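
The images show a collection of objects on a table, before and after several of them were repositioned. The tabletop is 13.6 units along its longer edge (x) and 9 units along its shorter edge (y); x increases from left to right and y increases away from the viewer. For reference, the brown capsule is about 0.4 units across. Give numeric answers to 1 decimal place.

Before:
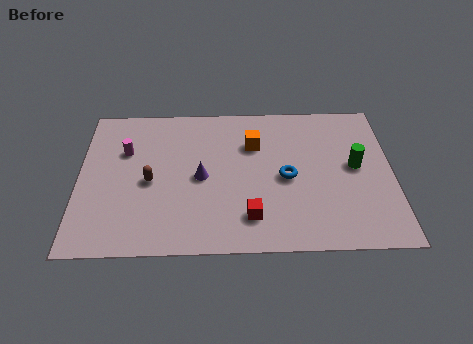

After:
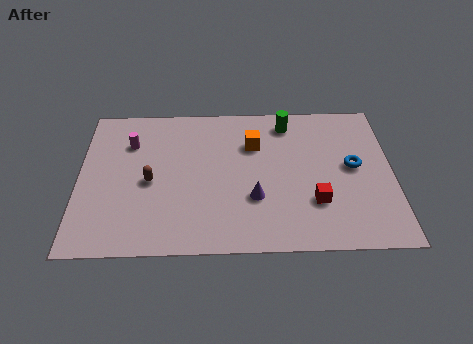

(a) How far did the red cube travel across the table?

2.9

The red cube was near (7.4, 1.9) before and (10.2, 2.7) after, so it travelled √(2.8² + 0.8²) ≈ 2.9 units.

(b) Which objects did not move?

the orange cube and the brown capsule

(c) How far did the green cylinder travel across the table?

4.0

The green cylinder was near (12.0, 4.8) before and (9.1, 7.6) after, so it travelled √(2.9² + 2.8²) ≈ 4.0 units.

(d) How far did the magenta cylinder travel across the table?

0.5

The magenta cylinder was near (2.0, 6.0) before and (2.2, 6.5) after, so it travelled √(0.2² + 0.5²) ≈ 0.5 units.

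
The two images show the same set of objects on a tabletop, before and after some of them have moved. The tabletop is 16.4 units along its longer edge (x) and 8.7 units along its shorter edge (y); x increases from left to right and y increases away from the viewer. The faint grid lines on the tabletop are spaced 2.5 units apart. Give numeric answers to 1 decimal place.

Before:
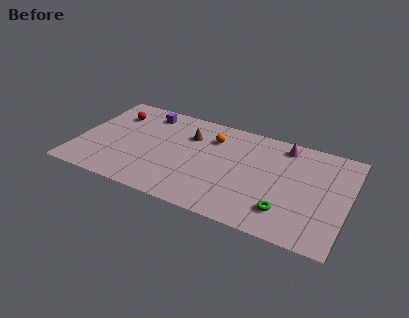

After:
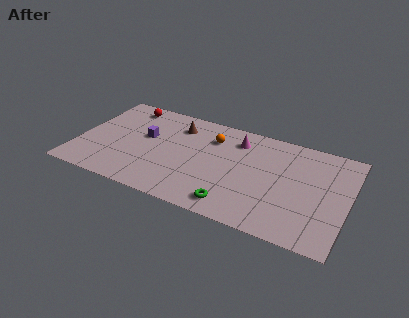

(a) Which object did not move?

the orange sphere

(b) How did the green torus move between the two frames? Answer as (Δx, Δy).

(-3.0, -0.7)

The green torus was at about (12.9, 2.0) and moved to about (9.9, 1.3).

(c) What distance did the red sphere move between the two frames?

1.2

The red sphere moved from about (1.9, 6.5) to (2.5, 7.5), a distance of √(0.6² + 1.0²) ≈ 1.2.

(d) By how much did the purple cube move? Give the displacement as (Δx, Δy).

(0.2, -2.2)

From the two frames, the purple cube sits at roughly (3.8, 7.3) before and (4.0, 5.1) after.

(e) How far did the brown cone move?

1.0

From (6.6, 6.2) to (5.8, 6.8), the brown cone covered √(0.8² + 0.6²) ≈ 1.0 units.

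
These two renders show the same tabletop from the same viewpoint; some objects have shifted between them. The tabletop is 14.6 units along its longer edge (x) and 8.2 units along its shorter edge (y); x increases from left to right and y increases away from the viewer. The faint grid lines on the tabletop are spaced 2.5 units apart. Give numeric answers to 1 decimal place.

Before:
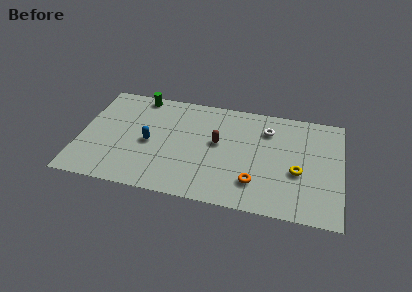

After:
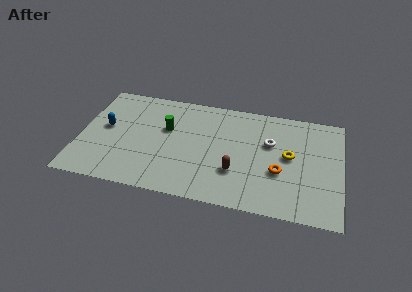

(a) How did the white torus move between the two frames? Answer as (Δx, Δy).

(0.2, -1.0)

The white torus started near (10.4, 6.2) and ended near (10.6, 5.2).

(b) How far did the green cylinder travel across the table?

2.9

The green cylinder moved from about (3.1, 7.4) to (4.8, 5.1), a distance of √(1.7² + 2.3²) ≈ 2.9.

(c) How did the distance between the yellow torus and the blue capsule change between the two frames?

+2.0

Before: roughly 8.3 units apart; after: 10.3. That's 2.0 units further apart.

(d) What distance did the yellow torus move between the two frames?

1.2

The yellow torus moved from about (12.2, 3.3) to (11.7, 4.4), a distance of √(0.5² + 1.1²) ≈ 1.2.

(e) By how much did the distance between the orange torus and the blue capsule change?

+3.6

Before: roughly 6.3 units apart; after: 9.9. That's 3.6 units further apart.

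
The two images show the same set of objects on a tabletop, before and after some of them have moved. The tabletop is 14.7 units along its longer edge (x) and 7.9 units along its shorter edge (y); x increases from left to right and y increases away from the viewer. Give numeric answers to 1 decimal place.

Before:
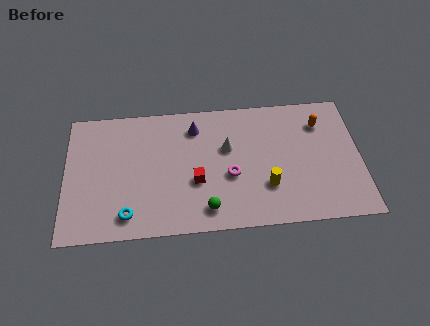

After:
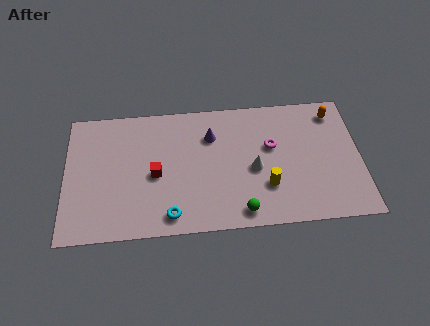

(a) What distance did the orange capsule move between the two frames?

0.9

From (12.8, 6.0) to (13.5, 6.6), the orange capsule covered √(0.7² + 0.6²) ≈ 0.9 units.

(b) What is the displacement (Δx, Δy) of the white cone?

(1.3, -1.4)

The white cone was at about (8.1, 4.9) and moved to about (9.4, 3.5).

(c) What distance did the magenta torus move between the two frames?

2.6

The magenta torus moved from about (8.2, 3.2) to (10.3, 4.8), a distance of √(2.1² + 1.6²) ≈ 2.6.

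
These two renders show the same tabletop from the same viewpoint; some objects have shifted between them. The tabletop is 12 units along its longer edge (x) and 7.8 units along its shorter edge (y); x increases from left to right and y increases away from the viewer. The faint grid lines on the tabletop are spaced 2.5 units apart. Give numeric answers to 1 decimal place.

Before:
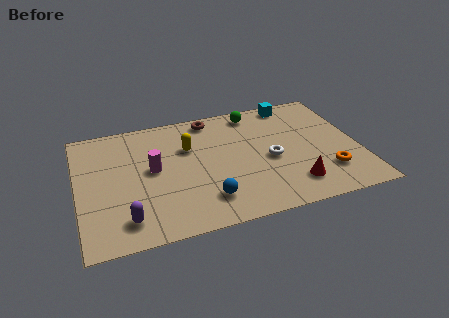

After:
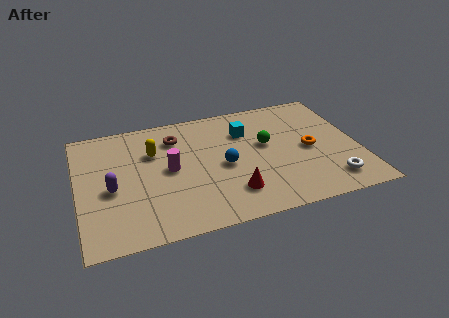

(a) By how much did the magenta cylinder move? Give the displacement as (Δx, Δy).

(0.7, -0.2)

From the two frames, the magenta cylinder sits at roughly (3.2, 4.2) before and (3.9, 4.0) after.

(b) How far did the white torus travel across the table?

3.2

The white torus moved from about (8.2, 3.5) to (10.6, 1.4), a distance of √(2.4² + 2.1²) ≈ 3.2.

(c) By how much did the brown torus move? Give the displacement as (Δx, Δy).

(-1.6, -0.9)

The brown torus started near (5.9, 6.9) and ended near (4.3, 6.0).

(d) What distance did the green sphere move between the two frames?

2.3

From (7.8, 6.8) to (8.1, 4.5), the green sphere covered √(0.3² + 2.3²) ≈ 2.3 units.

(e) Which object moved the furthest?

the white torus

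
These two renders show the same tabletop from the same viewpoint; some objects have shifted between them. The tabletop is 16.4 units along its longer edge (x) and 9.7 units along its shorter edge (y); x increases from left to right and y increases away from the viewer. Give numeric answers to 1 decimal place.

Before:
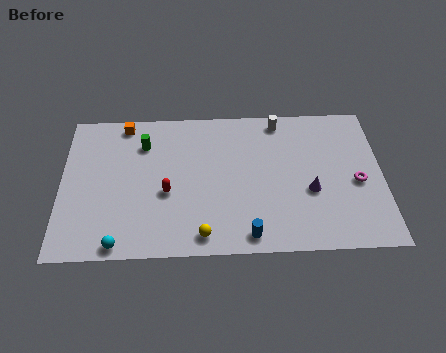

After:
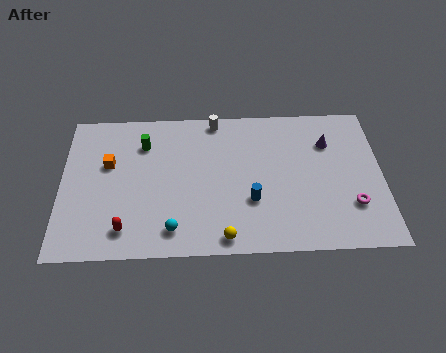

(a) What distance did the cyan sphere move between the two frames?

2.8

The cyan sphere moved from about (3.0, 0.8) to (5.7, 1.6), a distance of √(2.7² + 0.8²) ≈ 2.8.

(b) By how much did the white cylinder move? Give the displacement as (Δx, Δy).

(-3.3, 0.2)

The white cylinder started near (11.2, 8.6) and ended near (7.9, 8.8).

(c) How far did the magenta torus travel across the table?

1.5

From (15.1, 4.3) to (14.8, 2.8), the magenta torus covered √(0.3² + 1.5²) ≈ 1.5 units.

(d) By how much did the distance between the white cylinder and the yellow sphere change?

-0.6

Before: roughly 8.4 units apart; after: 7.8. That's 0.6 units closer together.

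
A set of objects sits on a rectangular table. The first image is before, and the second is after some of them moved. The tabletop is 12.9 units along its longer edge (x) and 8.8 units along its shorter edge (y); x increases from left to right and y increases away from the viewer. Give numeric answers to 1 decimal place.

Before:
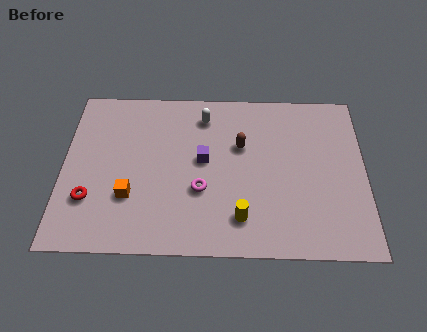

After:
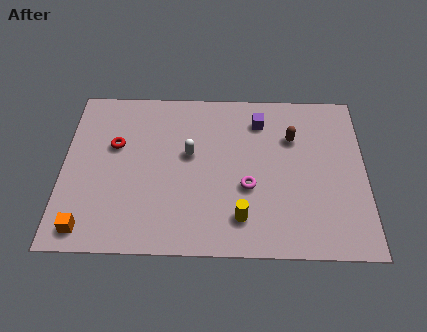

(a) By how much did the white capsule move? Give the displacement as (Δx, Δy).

(-0.6, -2.1)

The white capsule started near (6.0, 7.2) and ended near (5.4, 5.1).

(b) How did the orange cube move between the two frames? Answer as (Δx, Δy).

(-1.8, -1.7)

From the two frames, the orange cube sits at roughly (2.9, 2.8) before and (1.1, 1.1) after.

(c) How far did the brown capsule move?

2.3

The brown capsule moved from about (7.6, 5.6) to (9.8, 6.1), a distance of √(2.2² + 0.5²) ≈ 2.3.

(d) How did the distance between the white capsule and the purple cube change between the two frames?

+1.2

The distance was about 2.4 in the first image and 3.6 in the second, so they moved 1.2 units further apart.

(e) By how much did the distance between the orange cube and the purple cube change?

+5.7

Before: roughly 3.7 units apart; after: 9.4. That's 5.7 units further apart.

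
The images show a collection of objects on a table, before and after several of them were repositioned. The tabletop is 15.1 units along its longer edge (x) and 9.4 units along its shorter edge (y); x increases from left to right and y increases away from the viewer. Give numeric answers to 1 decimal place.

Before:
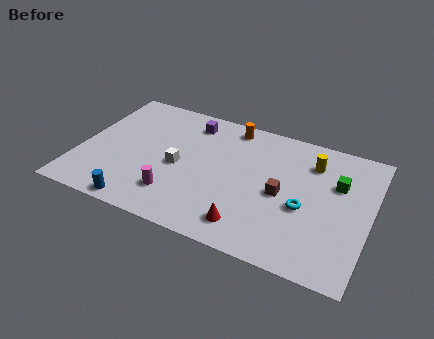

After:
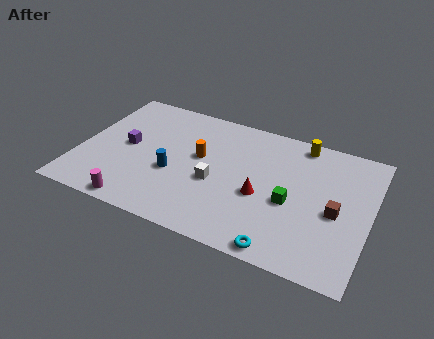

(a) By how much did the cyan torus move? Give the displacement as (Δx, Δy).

(-0.8, -3.1)

The cyan torus started near (11.8, 3.9) and ended near (11.0, 0.8).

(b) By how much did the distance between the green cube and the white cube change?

-4.4

Before: roughly 8.3 units apart; after: 3.9. That's 4.4 units closer together.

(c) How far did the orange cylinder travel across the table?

3.2

The orange cylinder moved from about (7.5, 8.3) to (6.2, 5.4), a distance of √(1.3² + 2.9²) ≈ 3.2.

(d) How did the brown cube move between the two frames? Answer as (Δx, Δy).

(2.8, -0.2)

The brown cube started near (10.6, 4.4) and ended near (13.4, 4.2).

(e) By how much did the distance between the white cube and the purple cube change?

+1.4

Before: roughly 3.5 units apart; after: 4.9. That's 1.4 units further apart.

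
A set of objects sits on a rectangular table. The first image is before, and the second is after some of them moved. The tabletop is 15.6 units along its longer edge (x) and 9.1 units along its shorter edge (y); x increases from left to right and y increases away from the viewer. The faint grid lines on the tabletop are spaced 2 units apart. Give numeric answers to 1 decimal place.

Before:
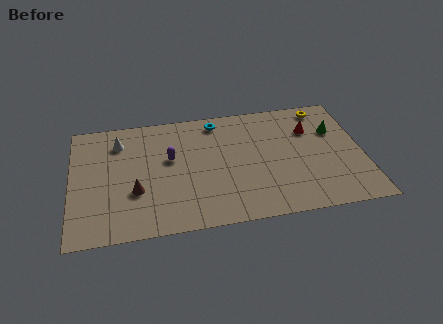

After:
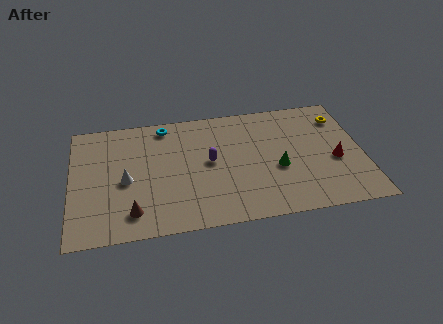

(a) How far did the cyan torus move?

2.8

The cyan torus was near (7.9, 7.9) before and (5.1, 8.0) after, so it travelled √(2.8² + 0.1²) ≈ 2.8 units.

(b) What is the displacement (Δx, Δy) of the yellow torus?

(0.9, -0.9)

The yellow torus started near (13.7, 8.0) and ended near (14.6, 7.1).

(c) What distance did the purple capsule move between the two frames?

2.2

The purple capsule moved from about (5.3, 5.4) to (7.4, 4.8), a distance of √(2.1² + 0.6²) ≈ 2.2.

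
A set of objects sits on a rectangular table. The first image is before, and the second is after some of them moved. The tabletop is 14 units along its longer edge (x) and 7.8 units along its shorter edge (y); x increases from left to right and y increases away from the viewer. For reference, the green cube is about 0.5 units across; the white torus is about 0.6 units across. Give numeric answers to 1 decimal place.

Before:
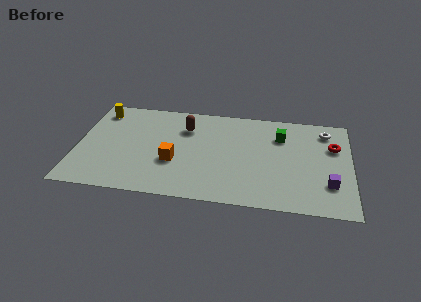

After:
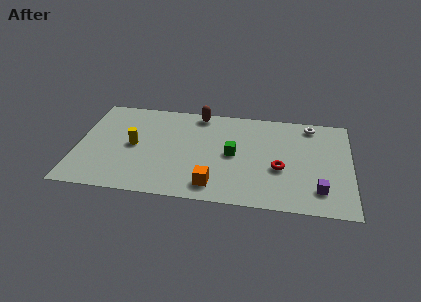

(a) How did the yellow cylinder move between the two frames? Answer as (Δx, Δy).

(1.9, -2.6)

The yellow cylinder started near (1.0, 6.5) and ended near (2.9, 3.9).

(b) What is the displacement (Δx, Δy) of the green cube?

(-2.4, -1.8)

The green cube was at about (10.4, 5.7) and moved to about (8.0, 3.9).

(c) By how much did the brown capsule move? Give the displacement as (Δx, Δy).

(0.6, 1.3)

From the two frames, the brown capsule sits at roughly (5.5, 5.7) before and (6.1, 7.0) after.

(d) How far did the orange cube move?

2.6

The orange cube was near (5.0, 2.9) before and (7.1, 1.3) after, so it travelled √(2.1² + 1.6²) ≈ 2.6 units.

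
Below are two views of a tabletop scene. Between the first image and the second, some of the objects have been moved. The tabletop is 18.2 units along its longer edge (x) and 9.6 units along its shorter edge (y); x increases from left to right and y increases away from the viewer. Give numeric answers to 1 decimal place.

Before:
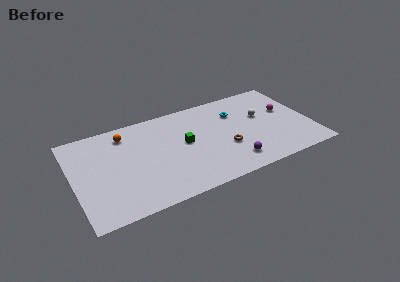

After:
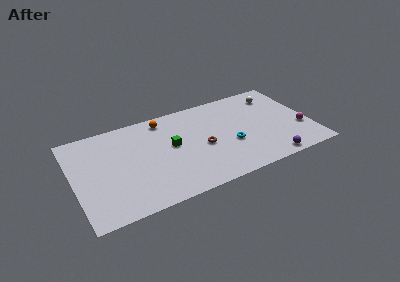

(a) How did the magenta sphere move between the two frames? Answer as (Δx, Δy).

(0.9, -2.4)

The magenta sphere started near (16.5, 5.7) and ended near (17.4, 3.3).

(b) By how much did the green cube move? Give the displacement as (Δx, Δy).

(-1.0, 0.1)

The green cube was at about (8.5, 5.2) and moved to about (7.5, 5.3).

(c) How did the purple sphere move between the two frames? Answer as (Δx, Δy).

(2.8, -0.9)

The purple sphere started near (11.8, 1.8) and ended near (14.6, 0.9).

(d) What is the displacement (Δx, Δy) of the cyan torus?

(-0.8, -3.2)

The cyan torus was at about (12.7, 6.9) and moved to about (11.9, 3.7).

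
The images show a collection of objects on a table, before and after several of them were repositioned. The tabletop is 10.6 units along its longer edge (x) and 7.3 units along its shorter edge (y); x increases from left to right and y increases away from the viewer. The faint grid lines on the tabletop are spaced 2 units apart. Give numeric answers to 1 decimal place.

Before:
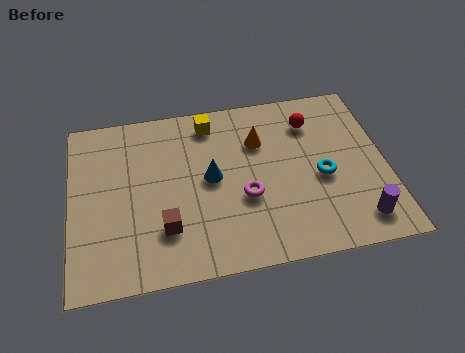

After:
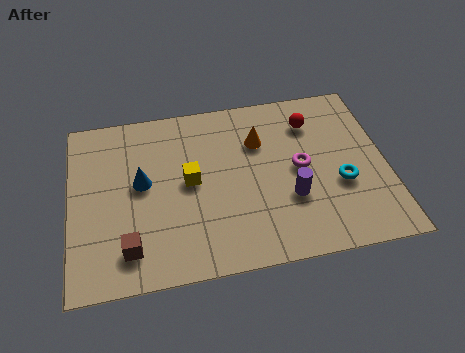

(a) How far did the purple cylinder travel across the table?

2.6

From (9.5, 1.2) to (7.3, 2.5), the purple cylinder covered √(2.2² + 1.3²) ≈ 2.6 units.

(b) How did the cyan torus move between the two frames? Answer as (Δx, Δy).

(0.6, -0.4)

The cyan torus started near (8.4, 3.2) and ended near (9.0, 2.8).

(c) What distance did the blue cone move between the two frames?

2.3

From (4.7, 3.8) to (2.4, 4.0), the blue cone covered √(2.3² + 0.2²) ≈ 2.3 units.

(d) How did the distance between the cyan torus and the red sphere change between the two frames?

+0.5

Before: roughly 2.4 units apart; after: 2.9. That's 0.5 units further apart.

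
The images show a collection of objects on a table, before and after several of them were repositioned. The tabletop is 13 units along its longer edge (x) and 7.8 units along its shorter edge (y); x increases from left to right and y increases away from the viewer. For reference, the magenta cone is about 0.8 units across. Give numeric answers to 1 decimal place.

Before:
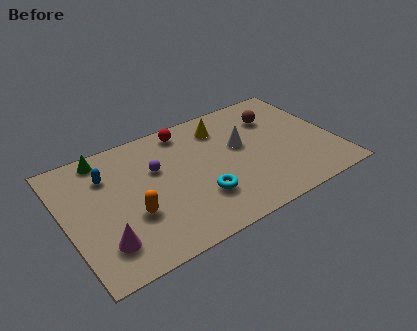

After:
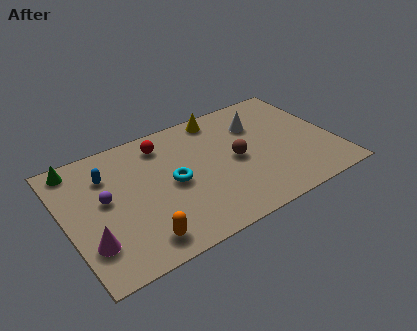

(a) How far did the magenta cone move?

0.7

The magenta cone moved from about (1.5, 1.8) to (0.9, 2.1), a distance of √(0.6² + 0.3²) ≈ 0.7.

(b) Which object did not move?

the blue capsule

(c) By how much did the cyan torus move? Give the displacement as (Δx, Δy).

(-1.1, 1.5)

The cyan torus started near (6.2, 2.3) and ended near (5.1, 3.8).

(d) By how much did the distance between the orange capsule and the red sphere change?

+0.4

Before: roughly 5.1 units apart; after: 5.5. That's 0.4 units further apart.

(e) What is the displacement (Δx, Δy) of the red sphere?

(-1.2, -0.4)

The red sphere started near (6.2, 6.8) and ended near (5.0, 6.4).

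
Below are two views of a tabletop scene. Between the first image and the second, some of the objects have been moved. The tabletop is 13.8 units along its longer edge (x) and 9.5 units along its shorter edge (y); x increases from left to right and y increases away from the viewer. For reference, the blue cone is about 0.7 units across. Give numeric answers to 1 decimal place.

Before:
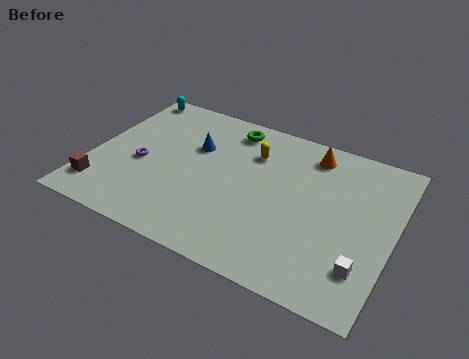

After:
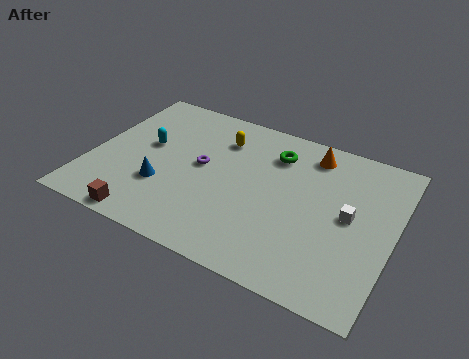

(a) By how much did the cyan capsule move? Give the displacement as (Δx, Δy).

(1.5, -3.2)

The cyan capsule was at about (0.9, 8.6) and moved to about (2.4, 5.4).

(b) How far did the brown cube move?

2.5

The brown cube was near (0.8, 1.8) before and (3.1, 0.8) after, so it travelled √(2.3² + 1.0²) ≈ 2.5 units.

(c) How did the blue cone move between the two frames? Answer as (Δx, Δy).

(-1.0, -3.1)

The blue cone was at about (4.5, 6.2) and moved to about (3.5, 3.1).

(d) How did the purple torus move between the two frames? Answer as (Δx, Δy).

(2.7, 1.0)

The purple torus started near (2.3, 4.1) and ended near (5.0, 5.1).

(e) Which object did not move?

the orange cone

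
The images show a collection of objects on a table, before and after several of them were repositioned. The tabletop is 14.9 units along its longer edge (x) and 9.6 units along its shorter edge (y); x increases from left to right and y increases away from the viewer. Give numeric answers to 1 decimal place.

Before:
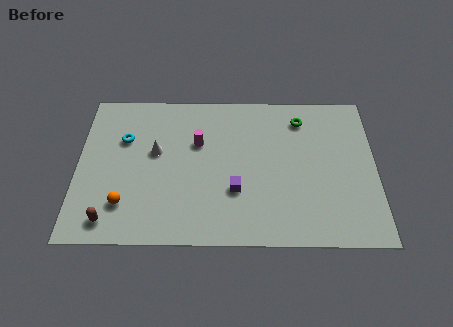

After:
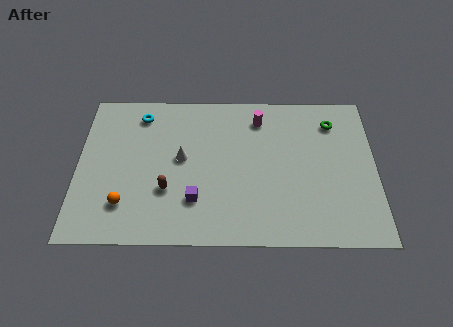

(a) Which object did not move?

the orange sphere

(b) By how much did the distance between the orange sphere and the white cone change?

+0.4

The distance was about 3.6 in the first image and 4.0 in the second, so they moved 0.4 units further apart.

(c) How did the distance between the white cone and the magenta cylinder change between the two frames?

+2.5

Before: roughly 2.2 units apart; after: 4.7. That's 2.5 units further apart.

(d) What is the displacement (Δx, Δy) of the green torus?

(1.6, -0.2)

The green torus was at about (11.2, 7.8) and moved to about (12.8, 7.6).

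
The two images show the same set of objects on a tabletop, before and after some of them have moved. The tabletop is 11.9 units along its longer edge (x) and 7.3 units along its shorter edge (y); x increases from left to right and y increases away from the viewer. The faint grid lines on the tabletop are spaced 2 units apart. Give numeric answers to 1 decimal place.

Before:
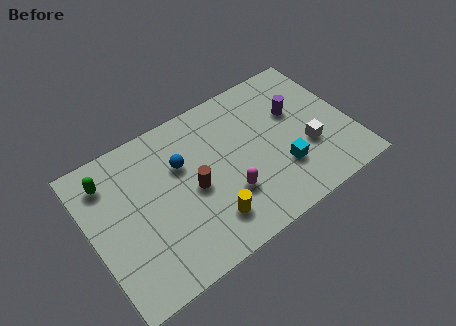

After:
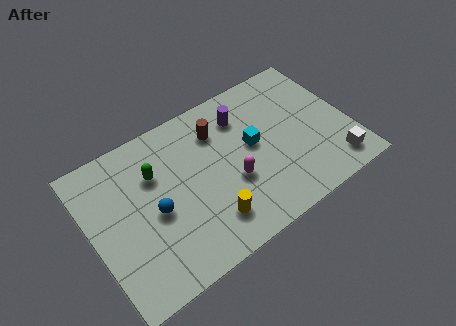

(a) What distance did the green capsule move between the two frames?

2.2

The green capsule moved from about (1.1, 5.8) to (3.1, 5.0), a distance of √(2.0² + 0.8²) ≈ 2.2.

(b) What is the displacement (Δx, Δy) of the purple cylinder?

(-2.3, 1.0)

The purple cylinder was at about (9.6, 4.6) and moved to about (7.3, 5.6).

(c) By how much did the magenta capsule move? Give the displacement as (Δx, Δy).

(0.3, 0.5)

From the two frames, the magenta capsule sits at roughly (6.0, 2.3) before and (6.3, 2.8) after.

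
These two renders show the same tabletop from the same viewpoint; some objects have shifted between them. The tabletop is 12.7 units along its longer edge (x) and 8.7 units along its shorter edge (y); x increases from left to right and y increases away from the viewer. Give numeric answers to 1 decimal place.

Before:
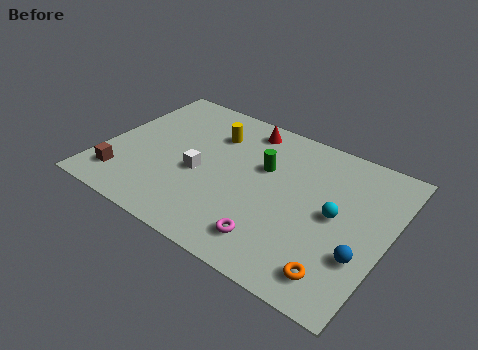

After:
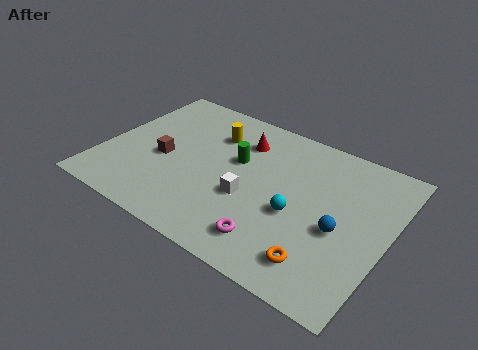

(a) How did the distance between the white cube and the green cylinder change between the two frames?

-1.1

Before: roughly 3.2 units apart; after: 2.1. That's 1.1 units closer together.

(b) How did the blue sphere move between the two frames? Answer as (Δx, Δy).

(-1.1, 0.9)

The blue sphere started near (11.8, 2.8) and ended near (10.7, 3.7).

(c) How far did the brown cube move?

2.6

The brown cube moved from about (1.2, 1.7) to (2.7, 3.8), a distance of √(1.5² + 2.1²) ≈ 2.6.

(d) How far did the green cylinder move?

1.2

The green cylinder was near (7.0, 5.5) before and (5.8, 5.3) after, so it travelled √(1.2² + 0.2²) ≈ 1.2 units.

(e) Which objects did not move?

the magenta torus and the yellow cylinder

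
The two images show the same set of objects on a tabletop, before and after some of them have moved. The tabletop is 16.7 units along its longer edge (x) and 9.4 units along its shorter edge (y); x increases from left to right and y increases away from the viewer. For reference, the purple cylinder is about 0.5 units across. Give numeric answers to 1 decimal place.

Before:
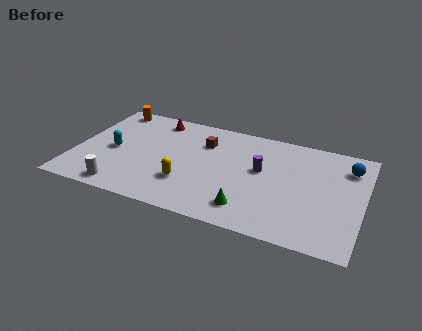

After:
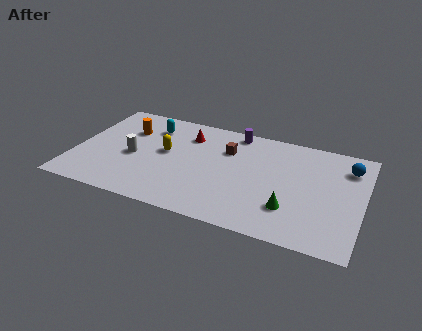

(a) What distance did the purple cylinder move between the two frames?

3.5

From (10.8, 5.4) to (9.0, 8.4), the purple cylinder covered √(1.8² + 3.0²) ≈ 3.5 units.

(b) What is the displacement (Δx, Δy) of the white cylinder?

(0.3, 3.1)

From the two frames, the white cylinder sits at roughly (3.1, 1.1) before and (3.4, 4.2) after.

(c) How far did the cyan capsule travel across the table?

3.5

The cyan capsule was near (2.2, 4.4) before and (4.1, 7.3) after, so it travelled √(1.9² + 2.9²) ≈ 3.5 units.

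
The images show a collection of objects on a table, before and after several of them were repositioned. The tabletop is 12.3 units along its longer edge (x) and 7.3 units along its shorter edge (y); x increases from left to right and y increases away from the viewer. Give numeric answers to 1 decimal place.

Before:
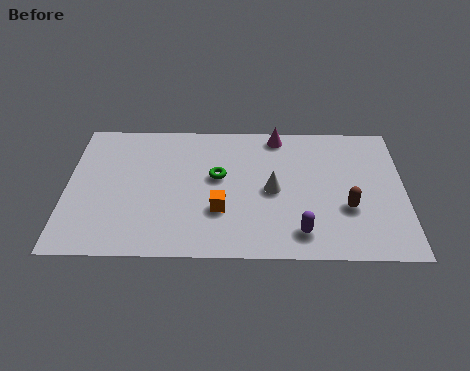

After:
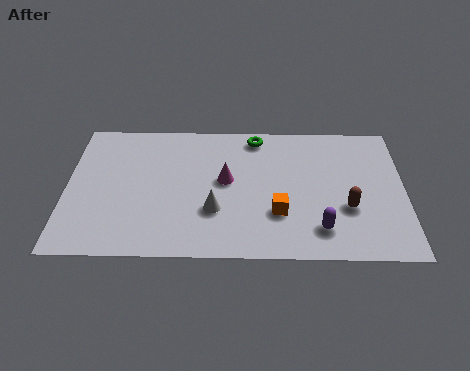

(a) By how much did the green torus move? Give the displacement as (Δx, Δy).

(1.4, 2.2)

From the two frames, the green torus sits at roughly (5.5, 4.2) before and (6.9, 6.4) after.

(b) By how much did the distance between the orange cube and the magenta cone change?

-2.1

Before: roughly 4.6 units apart; after: 2.5. That's 2.1 units closer together.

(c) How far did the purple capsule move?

0.7

The purple capsule moved from about (8.5, 1.3) to (9.2, 1.5), a distance of √(0.7² + 0.2²) ≈ 0.7.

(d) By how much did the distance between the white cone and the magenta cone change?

-1.4

They were about 3.0 units apart before and 1.6 after — 1.4 units closer together.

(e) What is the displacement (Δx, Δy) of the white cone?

(-2.1, -1.1)

The white cone started near (7.5, 3.5) and ended near (5.4, 2.4).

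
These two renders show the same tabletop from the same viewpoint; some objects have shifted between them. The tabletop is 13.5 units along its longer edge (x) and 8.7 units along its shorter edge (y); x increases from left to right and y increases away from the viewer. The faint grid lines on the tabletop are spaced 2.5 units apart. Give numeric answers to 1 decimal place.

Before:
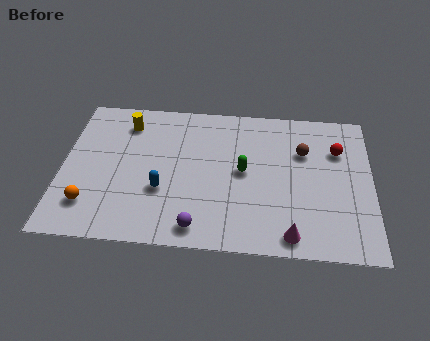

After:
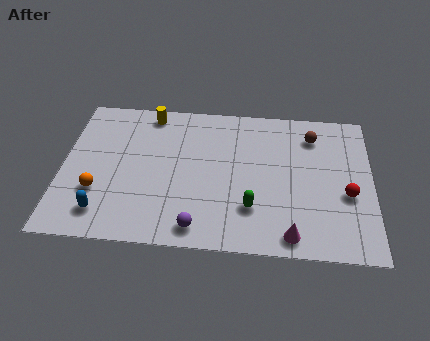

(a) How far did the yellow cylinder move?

1.2

From (2.7, 7.0) to (3.7, 7.7), the yellow cylinder covered √(1.0² + 0.7²) ≈ 1.2 units.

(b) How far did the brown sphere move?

1.1

The brown sphere was near (10.5, 5.9) before and (10.9, 6.9) after, so it travelled √(0.4² + 1.0²) ≈ 1.1 units.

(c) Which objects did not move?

the purple sphere and the magenta cone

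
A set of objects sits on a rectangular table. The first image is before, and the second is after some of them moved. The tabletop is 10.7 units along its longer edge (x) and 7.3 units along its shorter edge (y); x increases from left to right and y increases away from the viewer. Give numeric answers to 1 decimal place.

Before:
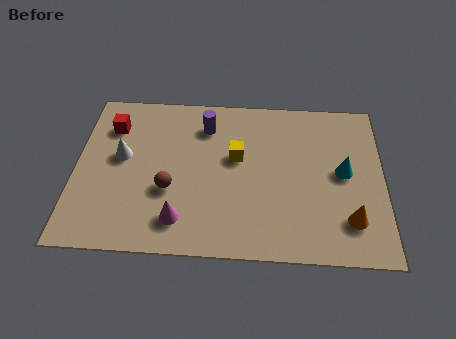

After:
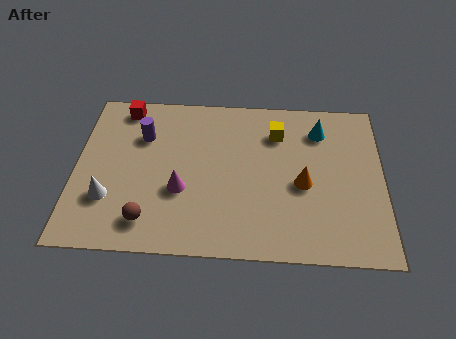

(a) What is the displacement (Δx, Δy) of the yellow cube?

(1.4, 1.2)

From the two frames, the yellow cube sits at roughly (5.6, 4.3) before and (7.0, 5.5) after.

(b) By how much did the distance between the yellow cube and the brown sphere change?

+3.3

They were about 2.8 units apart before and 6.1 after — 3.3 units further apart.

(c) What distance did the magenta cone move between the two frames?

1.3

From (3.7, 1.4) to (3.7, 2.7), the magenta cone covered √(0.0² + 1.3²) ≈ 1.3 units.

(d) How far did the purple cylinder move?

2.3

From (4.5, 5.7) to (2.3, 5.1), the purple cylinder covered √(2.2² + 0.6²) ≈ 2.3 units.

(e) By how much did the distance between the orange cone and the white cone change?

-1.5

They were about 8.3 units apart before and 6.8 after — 1.5 units closer together.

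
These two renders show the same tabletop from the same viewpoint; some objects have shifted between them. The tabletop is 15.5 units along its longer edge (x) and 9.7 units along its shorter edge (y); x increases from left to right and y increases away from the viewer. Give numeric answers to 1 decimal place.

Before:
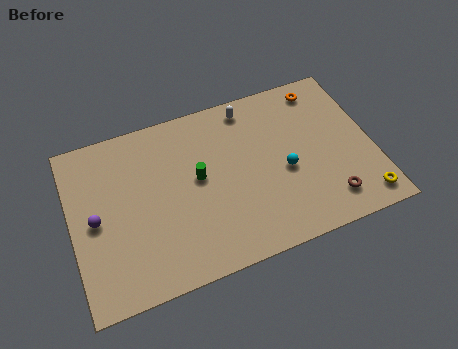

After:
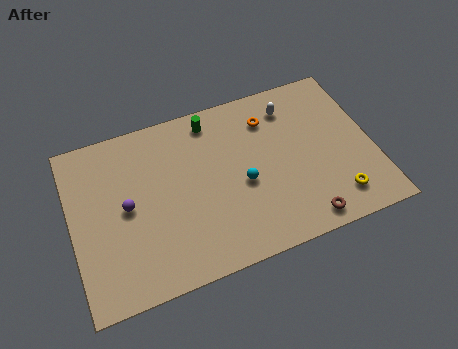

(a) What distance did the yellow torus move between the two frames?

1.4

The yellow torus was near (14.6, 1.3) before and (13.3, 1.8) after, so it travelled √(1.3² + 0.5²) ≈ 1.4 units.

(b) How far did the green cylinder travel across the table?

3.3

The green cylinder moved from about (6.5, 5.3) to (7.5, 8.4), a distance of √(1.0² + 3.1²) ≈ 3.3.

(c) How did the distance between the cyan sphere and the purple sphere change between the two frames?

-3.8

Before: roughly 9.7 units apart; after: 5.9. That's 3.8 units closer together.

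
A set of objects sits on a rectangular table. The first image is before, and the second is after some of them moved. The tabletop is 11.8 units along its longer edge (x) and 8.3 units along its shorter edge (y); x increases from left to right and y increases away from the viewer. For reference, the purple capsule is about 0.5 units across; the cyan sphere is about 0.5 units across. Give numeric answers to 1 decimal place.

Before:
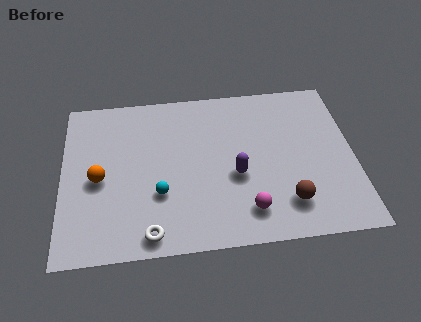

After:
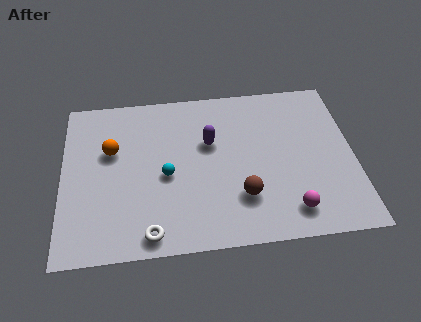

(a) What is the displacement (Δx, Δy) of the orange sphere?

(0.5, 1.4)

The orange sphere was at about (1.5, 3.8) and moved to about (2.0, 5.2).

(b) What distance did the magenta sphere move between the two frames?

1.7

The magenta sphere was near (7.4, 1.6) before and (9.1, 1.4) after, so it travelled √(1.7² + 0.2²) ≈ 1.7 units.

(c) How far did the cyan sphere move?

0.9

From (3.9, 2.8) to (4.2, 3.7), the cyan sphere covered √(0.3² + 0.9²) ≈ 0.9 units.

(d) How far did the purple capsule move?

2.1

From (7.0, 3.4) to (6.0, 5.2), the purple capsule covered √(1.0² + 1.8²) ≈ 2.1 units.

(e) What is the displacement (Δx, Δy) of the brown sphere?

(-1.8, 0.5)

The brown sphere started near (9.0, 1.8) and ended near (7.2, 2.3).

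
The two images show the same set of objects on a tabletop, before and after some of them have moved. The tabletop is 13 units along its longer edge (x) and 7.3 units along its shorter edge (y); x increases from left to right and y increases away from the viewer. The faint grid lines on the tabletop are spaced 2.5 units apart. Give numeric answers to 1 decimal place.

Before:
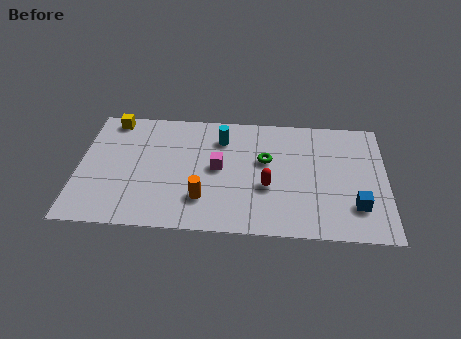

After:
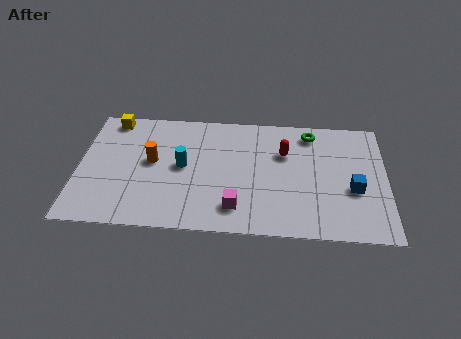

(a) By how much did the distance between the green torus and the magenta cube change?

+3.5

The distance was about 2.1 in the first image and 5.6 in the second, so they moved 3.5 units further apart.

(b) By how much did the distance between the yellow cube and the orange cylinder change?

-3.0

Before: roughly 6.1 units apart; after: 3.1. That's 3.0 units closer together.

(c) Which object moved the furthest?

the orange cylinder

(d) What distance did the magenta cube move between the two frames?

2.4

From (5.9, 3.8) to (6.7, 1.5), the magenta cube covered √(0.8² + 2.3²) ≈ 2.4 units.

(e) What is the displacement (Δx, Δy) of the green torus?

(1.9, 1.8)

From the two frames, the green torus sits at roughly (7.9, 4.4) before and (9.8, 6.2) after.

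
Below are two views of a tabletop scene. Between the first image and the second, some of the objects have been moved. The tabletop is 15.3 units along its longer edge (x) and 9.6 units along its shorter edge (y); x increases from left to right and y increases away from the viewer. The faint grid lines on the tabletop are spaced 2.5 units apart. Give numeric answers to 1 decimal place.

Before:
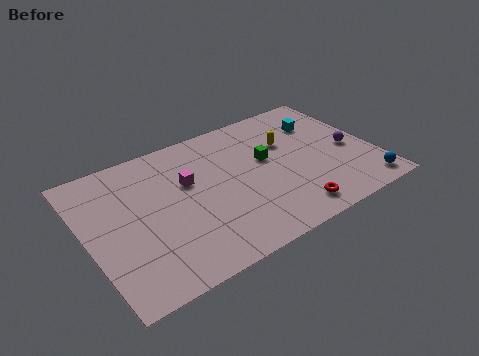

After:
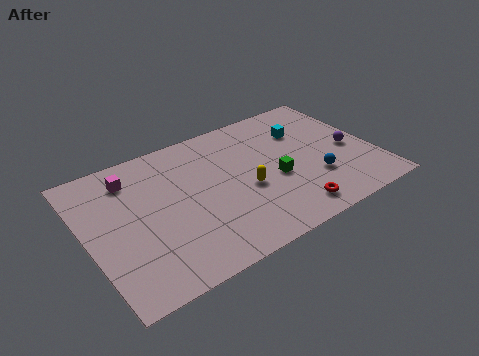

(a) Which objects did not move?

the red torus and the purple sphere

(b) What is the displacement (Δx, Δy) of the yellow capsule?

(-2.7, -2.3)

The yellow capsule was at about (11.0, 6.3) and moved to about (8.3, 4.0).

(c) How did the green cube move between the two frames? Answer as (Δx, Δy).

(0.2, -1.6)

The green cube was at about (9.7, 5.6) and moved to about (9.9, 4.0).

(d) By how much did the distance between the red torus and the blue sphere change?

-1.8

The distance was about 4.1 in the first image and 2.3 in the second, so they moved 1.8 units closer together.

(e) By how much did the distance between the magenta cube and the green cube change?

+3.9

They were about 4.2 units apart before and 8.1 after — 3.9 units further apart.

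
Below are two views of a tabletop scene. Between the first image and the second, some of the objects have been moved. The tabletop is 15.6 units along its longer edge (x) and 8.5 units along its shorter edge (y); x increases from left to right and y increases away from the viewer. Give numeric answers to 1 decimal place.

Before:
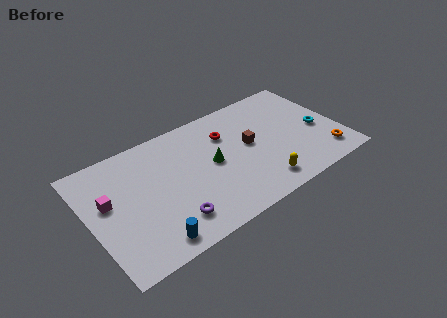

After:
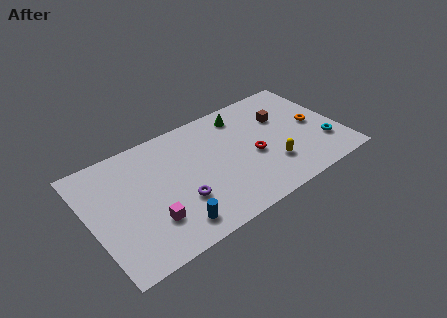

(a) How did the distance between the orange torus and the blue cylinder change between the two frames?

-1.2

The distance was about 11.1 in the first image and 9.9 in the second, so they moved 1.2 units closer together.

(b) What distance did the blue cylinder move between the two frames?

1.4

The blue cylinder moved from about (3.2, 1.1) to (4.6, 1.4), a distance of √(1.4² + 0.3²) ≈ 1.4.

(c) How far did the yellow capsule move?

1.3

From (10.1, 1.4) to (11.0, 2.4), the yellow capsule covered √(0.9² + 1.0²) ≈ 1.3 units.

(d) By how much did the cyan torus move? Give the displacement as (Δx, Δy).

(0.1, -1.3)

From the two frames, the cyan torus sits at roughly (14.3, 3.7) before and (14.4, 2.4) after.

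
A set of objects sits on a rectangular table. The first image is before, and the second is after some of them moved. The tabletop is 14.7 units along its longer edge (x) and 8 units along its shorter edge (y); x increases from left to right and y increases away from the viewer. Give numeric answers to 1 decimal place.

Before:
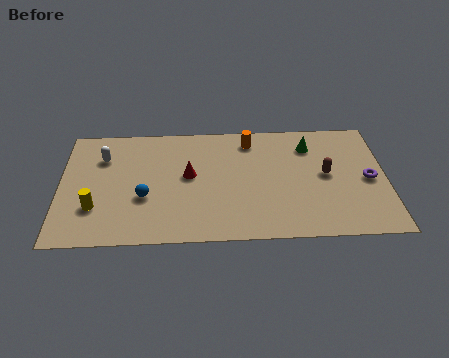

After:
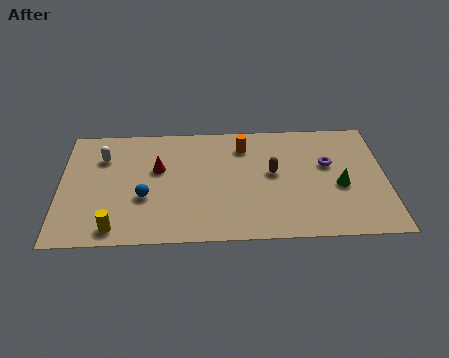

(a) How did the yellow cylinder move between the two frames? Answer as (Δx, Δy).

(0.9, -1.4)

The yellow cylinder started near (1.6, 2.4) and ended near (2.5, 1.0).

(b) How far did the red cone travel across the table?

1.5

From (5.8, 4.4) to (4.4, 4.9), the red cone covered √(1.4² + 0.5²) ≈ 1.5 units.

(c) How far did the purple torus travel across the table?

2.1

The purple torus moved from about (13.9, 3.8) to (12.1, 4.9), a distance of √(1.8² + 1.1²) ≈ 2.1.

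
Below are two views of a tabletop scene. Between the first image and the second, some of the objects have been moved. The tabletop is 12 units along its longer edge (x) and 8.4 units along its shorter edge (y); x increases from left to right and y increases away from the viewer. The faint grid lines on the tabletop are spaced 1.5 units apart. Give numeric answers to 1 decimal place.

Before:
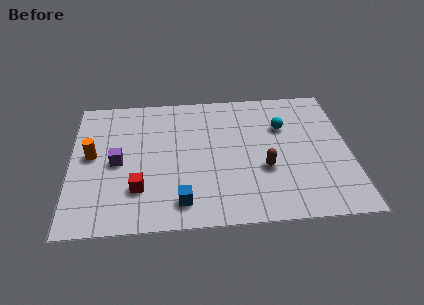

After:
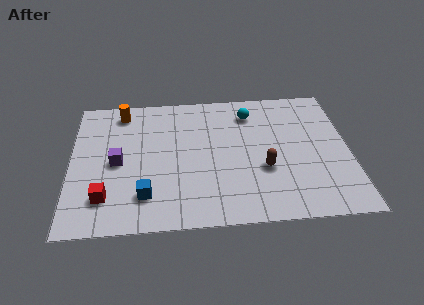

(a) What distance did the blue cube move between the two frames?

1.6

The blue cube moved from about (4.7, 1.4) to (3.2, 1.9), a distance of √(1.5² + 0.5²) ≈ 1.6.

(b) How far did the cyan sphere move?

1.7

The cyan sphere moved from about (9.2, 5.7) to (7.8, 6.7), a distance of √(1.4² + 1.0²) ≈ 1.7.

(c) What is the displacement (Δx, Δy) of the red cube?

(-1.4, -0.4)

From the two frames, the red cube sits at roughly (2.9, 2.3) before and (1.5, 1.9) after.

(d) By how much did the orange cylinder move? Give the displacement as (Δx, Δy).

(1.3, 2.7)

From the two frames, the orange cylinder sits at roughly (0.9, 4.5) before and (2.2, 7.2) after.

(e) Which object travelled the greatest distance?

the orange cylinder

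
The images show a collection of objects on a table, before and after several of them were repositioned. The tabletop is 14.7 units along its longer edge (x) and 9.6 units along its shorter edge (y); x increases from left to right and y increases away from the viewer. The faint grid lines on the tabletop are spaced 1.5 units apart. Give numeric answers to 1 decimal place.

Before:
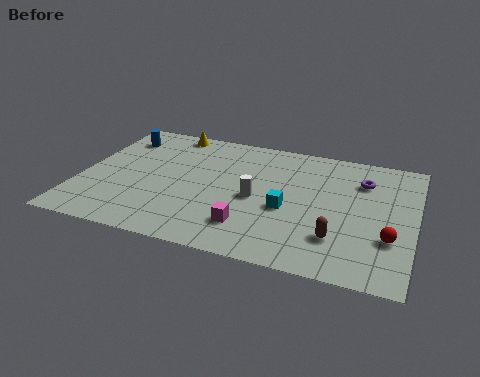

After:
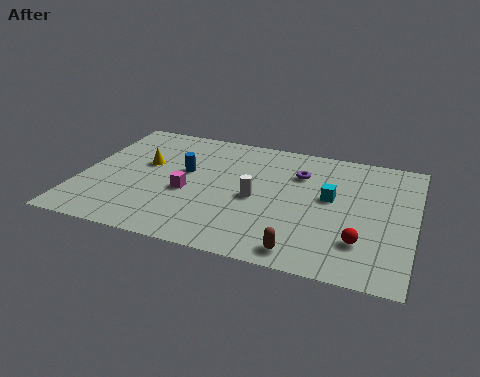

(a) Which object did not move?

the white cylinder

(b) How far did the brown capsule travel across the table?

2.0

From (11.5, 2.5) to (10.1, 1.1), the brown capsule covered √(1.4² + 1.4²) ≈ 2.0 units.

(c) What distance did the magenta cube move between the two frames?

3.4

The magenta cube was near (7.7, 2.2) before and (4.8, 4.0) after, so it travelled √(2.9² + 1.8²) ≈ 3.4 units.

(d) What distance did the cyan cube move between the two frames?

2.3

The cyan cube was near (9.2, 4.0) before and (11.0, 5.4) after, so it travelled √(1.8² + 1.4²) ≈ 2.3 units.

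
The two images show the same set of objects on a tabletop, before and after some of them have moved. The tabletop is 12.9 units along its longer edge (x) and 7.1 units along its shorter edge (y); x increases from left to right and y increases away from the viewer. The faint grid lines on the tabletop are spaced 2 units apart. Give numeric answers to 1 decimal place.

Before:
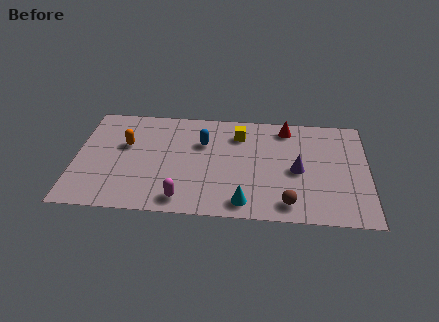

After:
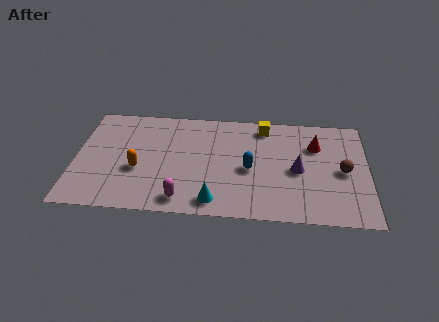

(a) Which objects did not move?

the magenta capsule and the purple cone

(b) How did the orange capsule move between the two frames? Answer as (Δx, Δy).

(0.6, -1.6)

The orange capsule started near (2.2, 4.4) and ended near (2.8, 2.8).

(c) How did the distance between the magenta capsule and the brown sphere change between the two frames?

+2.8

Before: roughly 4.6 units apart; after: 7.4. That's 2.8 units further apart.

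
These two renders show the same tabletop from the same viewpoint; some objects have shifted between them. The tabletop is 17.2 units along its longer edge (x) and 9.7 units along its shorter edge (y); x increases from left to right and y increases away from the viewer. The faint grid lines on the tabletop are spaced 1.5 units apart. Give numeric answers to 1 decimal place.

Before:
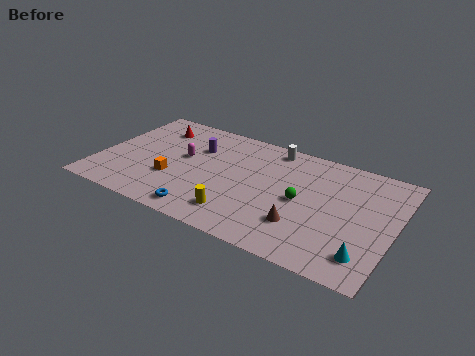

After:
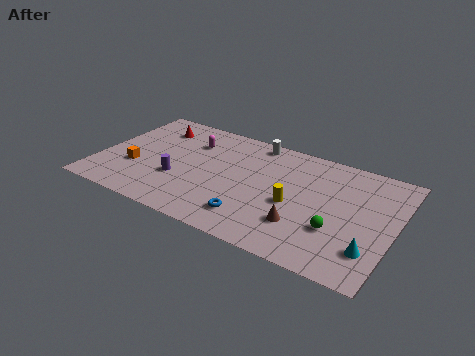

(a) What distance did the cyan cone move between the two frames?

0.5

From (15.9, 1.9) to (16.1, 2.4), the cyan cone covered √(0.2² + 0.5²) ≈ 0.5 units.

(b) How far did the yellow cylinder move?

3.7

The yellow cylinder was near (8.6, 1.9) before and (11.5, 4.2) after, so it travelled √(2.9² + 2.3²) ≈ 3.7 units.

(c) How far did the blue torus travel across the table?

2.8

From (6.7, 1.2) to (9.4, 2.0), the blue torus covered √(2.7² + 0.8²) ≈ 2.8 units.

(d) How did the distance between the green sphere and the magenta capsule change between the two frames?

+2.8

They were about 7.1 units apart before and 9.9 after — 2.8 units further apart.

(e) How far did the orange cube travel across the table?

2.3

The orange cube moved from about (4.5, 3.3) to (2.2, 3.4), a distance of √(2.3² + 0.1²) ≈ 2.3.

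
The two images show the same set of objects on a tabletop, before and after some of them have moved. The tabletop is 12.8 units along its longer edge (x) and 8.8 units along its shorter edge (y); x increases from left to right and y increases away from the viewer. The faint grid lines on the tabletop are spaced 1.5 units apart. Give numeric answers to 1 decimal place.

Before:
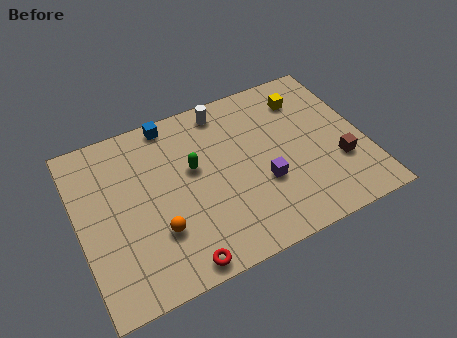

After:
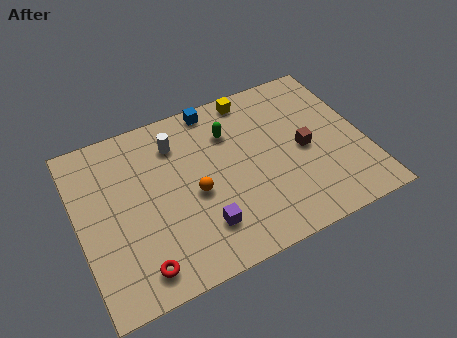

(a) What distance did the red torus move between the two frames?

1.8

From (4.0, 0.8) to (2.3, 1.3), the red torus covered √(1.7² + 0.5²) ≈ 1.8 units.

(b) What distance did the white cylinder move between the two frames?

2.5

From (6.9, 7.7) to (4.6, 6.8), the white cylinder covered √(2.3² + 0.9²) ≈ 2.5 units.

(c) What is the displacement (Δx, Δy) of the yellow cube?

(-2.3, 1.0)

The yellow cube started near (10.5, 6.9) and ended near (8.2, 7.9).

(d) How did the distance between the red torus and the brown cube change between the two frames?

+0.5

They were about 7.8 units apart before and 8.3 after — 0.5 units further apart.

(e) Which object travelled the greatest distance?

the purple cube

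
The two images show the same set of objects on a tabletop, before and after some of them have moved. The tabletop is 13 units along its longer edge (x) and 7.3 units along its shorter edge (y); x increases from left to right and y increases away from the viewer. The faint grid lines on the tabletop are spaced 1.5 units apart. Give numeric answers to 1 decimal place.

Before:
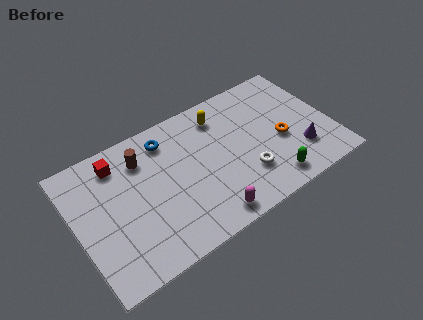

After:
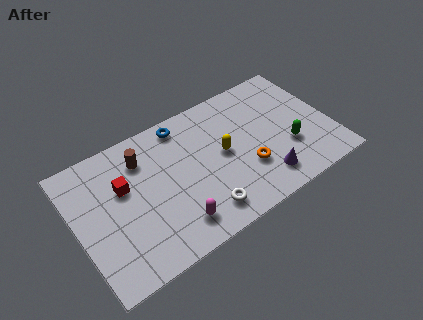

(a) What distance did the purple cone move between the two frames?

2.1

The purple cone moved from about (11.2, 2.0) to (9.2, 1.4), a distance of √(2.0² + 0.6²) ≈ 2.1.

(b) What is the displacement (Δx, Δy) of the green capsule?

(1.2, 1.4)

From the two frames, the green capsule sits at roughly (9.5, 1.1) before and (10.7, 2.5) after.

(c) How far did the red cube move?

1.4

The red cube moved from about (2.4, 6.0) to (2.5, 4.6), a distance of √(0.1² + 1.4²) ≈ 1.4.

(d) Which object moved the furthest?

the white torus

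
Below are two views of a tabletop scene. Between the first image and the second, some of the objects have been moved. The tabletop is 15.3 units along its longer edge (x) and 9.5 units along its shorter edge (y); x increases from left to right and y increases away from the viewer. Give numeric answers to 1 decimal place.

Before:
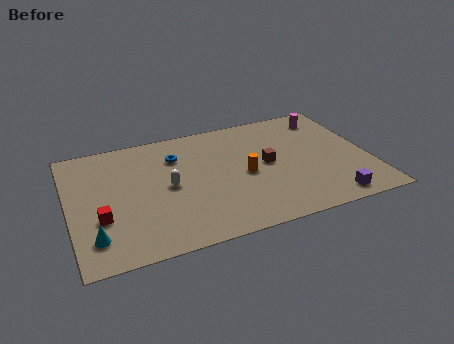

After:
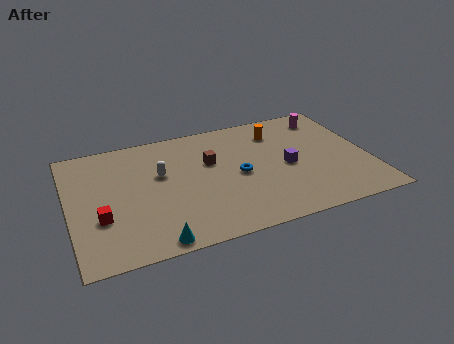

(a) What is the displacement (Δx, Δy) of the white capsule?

(-0.3, 1.1)

The white capsule was at about (5.0, 4.7) and moved to about (4.7, 5.8).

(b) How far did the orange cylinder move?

3.6

The orange cylinder moved from about (8.9, 4.4) to (10.9, 7.4), a distance of √(2.0² + 3.0²) ≈ 3.6.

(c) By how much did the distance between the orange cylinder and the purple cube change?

-2.2

The distance was about 5.2 in the first image and 3.0 in the second, so they moved 2.2 units closer together.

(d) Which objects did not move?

the red cube and the magenta cylinder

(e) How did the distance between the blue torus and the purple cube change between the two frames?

-6.9

Before: roughly 9.4 units apart; after: 2.5. That's 6.9 units closer together.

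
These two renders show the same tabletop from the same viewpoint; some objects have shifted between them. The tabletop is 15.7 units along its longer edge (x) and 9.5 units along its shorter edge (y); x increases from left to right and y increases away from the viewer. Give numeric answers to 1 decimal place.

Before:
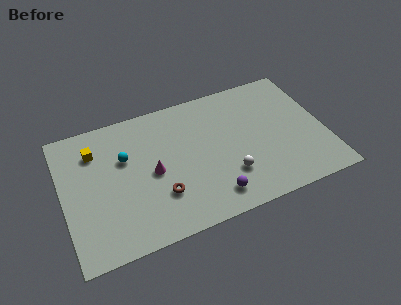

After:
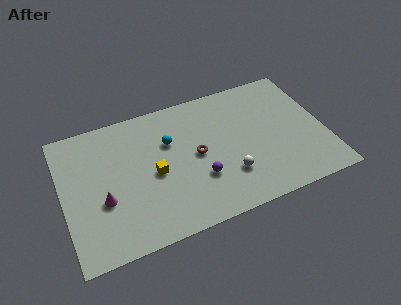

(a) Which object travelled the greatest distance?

the yellow cube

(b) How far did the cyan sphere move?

2.7

The cyan sphere was near (3.8, 6.1) before and (6.5, 6.3) after, so it travelled √(2.7² + 0.2²) ≈ 2.7 units.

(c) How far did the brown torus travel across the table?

3.1

The brown torus moved from about (5.6, 2.8) to (8.0, 4.8), a distance of √(2.4² + 2.0²) ≈ 3.1.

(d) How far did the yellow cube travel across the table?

4.3

From (2.1, 7.2) to (5.4, 4.4), the yellow cube covered √(3.3² + 2.8²) ≈ 4.3 units.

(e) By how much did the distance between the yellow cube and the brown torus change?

-3.0

The distance was about 5.6 in the first image and 2.6 in the second, so they moved 3.0 units closer together.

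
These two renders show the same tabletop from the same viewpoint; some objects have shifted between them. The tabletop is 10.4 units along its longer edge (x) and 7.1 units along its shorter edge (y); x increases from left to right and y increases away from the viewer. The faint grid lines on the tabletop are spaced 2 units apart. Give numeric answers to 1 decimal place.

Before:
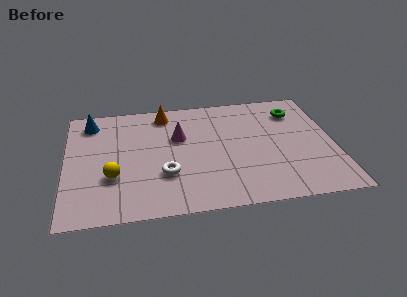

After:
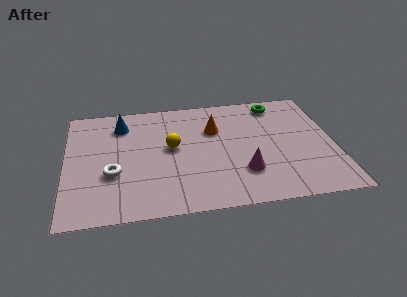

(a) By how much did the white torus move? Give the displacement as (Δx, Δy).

(-2.0, 0.3)

The white torus was at about (3.8, 2.3) and moved to about (1.8, 2.6).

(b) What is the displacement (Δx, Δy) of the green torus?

(-0.7, 0.6)

The green torus was at about (9.0, 5.5) and moved to about (8.3, 6.1).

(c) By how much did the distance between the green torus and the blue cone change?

-1.9

They were about 8.0 units apart before and 6.1 after — 1.9 units closer together.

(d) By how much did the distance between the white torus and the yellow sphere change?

+0.6

Before: roughly 2.0 units apart; after: 2.6. That's 0.6 units further apart.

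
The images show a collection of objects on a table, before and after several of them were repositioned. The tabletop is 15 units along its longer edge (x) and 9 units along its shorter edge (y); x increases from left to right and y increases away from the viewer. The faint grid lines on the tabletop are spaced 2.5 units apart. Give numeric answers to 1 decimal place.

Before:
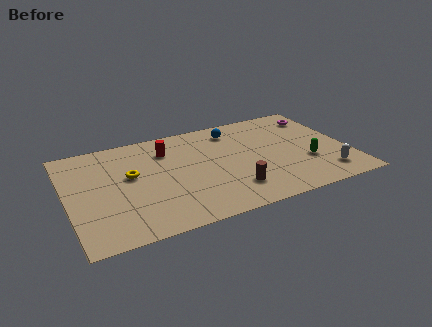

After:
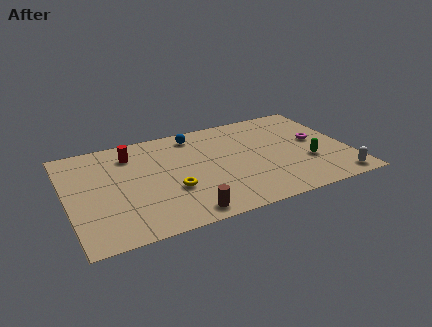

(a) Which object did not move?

the green capsule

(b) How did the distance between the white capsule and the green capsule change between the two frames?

+0.9

Before: roughly 1.6 units apart; after: 2.5. That's 0.9 units further apart.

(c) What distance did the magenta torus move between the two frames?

2.4

The magenta torus moved from about (13.9, 7.2) to (13.4, 4.9), a distance of √(0.5² + 2.3²) ≈ 2.4.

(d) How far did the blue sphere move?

2.1

From (9.2, 7.4) to (7.1, 7.7), the blue sphere covered √(2.1² + 0.3²) ≈ 2.1 units.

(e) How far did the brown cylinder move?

2.9

From (8.5, 2.1) to (5.8, 1.0), the brown cylinder covered √(2.7² + 1.1²) ≈ 2.9 units.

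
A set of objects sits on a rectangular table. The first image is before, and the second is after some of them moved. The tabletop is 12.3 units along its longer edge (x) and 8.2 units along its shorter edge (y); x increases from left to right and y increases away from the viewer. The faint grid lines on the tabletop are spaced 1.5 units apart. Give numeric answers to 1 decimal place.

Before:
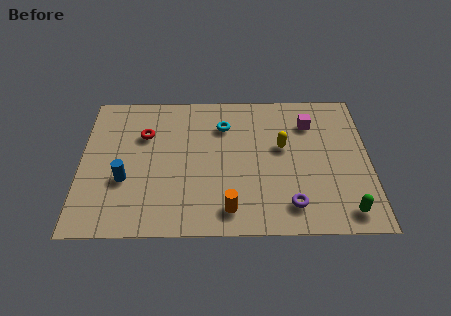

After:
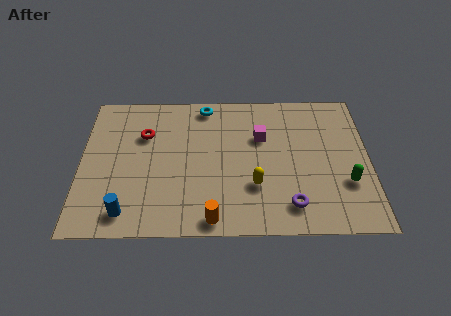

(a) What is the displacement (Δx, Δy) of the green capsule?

(0.1, 1.6)

The green capsule started near (11.2, 1.1) and ended near (11.3, 2.7).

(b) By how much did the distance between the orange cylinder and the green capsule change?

+1.1

Before: roughly 4.9 units apart; after: 6.0. That's 1.1 units further apart.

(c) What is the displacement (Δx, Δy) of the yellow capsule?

(-1.2, -2.2)

The yellow capsule was at about (8.6, 4.8) and moved to about (7.4, 2.6).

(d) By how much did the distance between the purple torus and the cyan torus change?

+1.4

The distance was about 5.4 in the first image and 6.8 in the second, so they moved 1.4 units further apart.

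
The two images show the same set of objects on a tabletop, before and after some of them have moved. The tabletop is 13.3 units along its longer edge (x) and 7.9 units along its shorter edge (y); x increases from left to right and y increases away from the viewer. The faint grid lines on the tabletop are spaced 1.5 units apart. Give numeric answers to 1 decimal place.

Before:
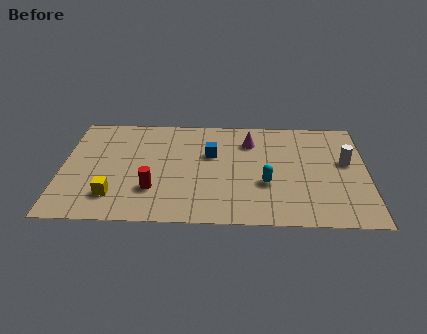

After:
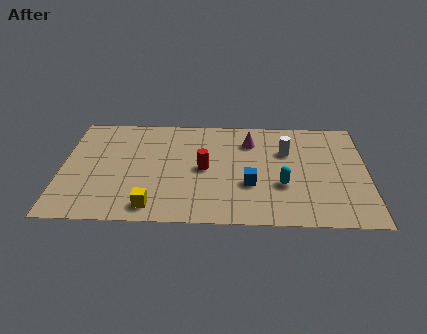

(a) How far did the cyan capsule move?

0.7

From (8.9, 2.9) to (9.6, 2.8), the cyan capsule covered √(0.7² + 0.1²) ≈ 0.7 units.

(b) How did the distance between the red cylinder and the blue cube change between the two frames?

-1.4

The distance was about 3.7 in the first image and 2.3 in the second, so they moved 1.4 units closer together.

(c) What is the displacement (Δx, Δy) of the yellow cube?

(1.7, -0.7)

The yellow cube started near (2.3, 1.8) and ended near (4.0, 1.1).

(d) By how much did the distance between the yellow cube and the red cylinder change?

+1.8

They were about 1.8 units apart before and 3.6 after — 1.8 units further apart.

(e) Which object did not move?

the magenta cone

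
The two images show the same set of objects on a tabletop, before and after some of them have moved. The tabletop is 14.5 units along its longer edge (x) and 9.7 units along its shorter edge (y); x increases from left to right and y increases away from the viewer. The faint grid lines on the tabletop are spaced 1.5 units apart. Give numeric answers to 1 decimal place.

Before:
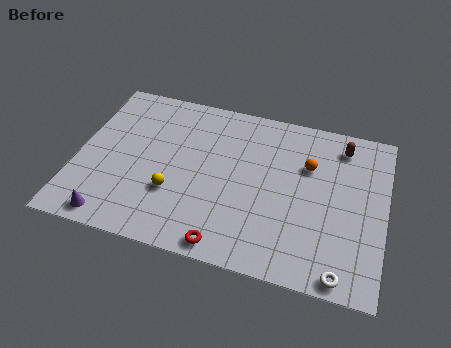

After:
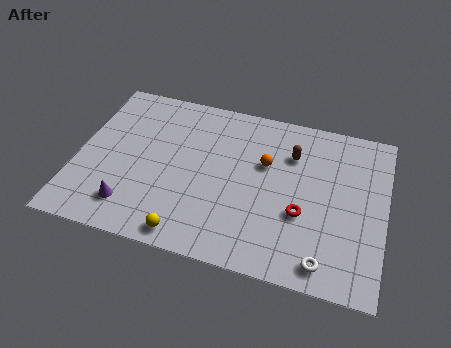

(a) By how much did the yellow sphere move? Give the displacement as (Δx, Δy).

(0.9, -2.2)

The yellow sphere was at about (4.7, 3.2) and moved to about (5.6, 1.0).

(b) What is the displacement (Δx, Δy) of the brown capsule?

(-2.3, -1.1)

From the two frames, the brown capsule sits at roughly (12.3, 8.1) before and (10.0, 7.0) after.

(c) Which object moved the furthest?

the red torus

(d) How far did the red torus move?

4.3

The red torus was near (7.4, 0.9) before and (10.7, 3.6) after, so it travelled √(3.3² + 2.7²) ≈ 4.3 units.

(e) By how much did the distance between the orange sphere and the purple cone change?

-3.1

Before: roughly 10.4 units apart; after: 7.3. That's 3.1 units closer together.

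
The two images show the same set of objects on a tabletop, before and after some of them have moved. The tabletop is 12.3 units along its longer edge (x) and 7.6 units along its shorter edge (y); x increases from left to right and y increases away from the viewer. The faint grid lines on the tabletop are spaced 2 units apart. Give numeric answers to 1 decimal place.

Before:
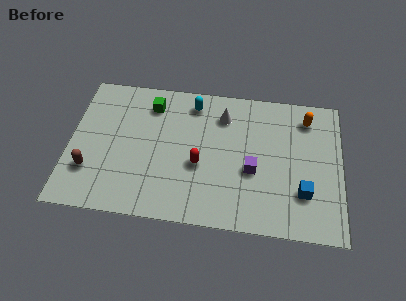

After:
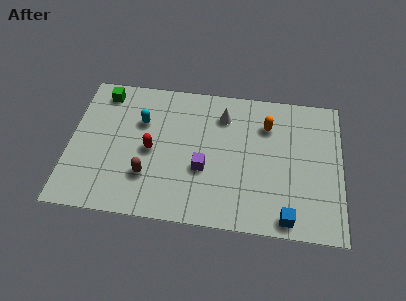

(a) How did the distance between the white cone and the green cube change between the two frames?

+2.2

The distance was about 3.3 in the first image and 5.5 in the second, so they moved 2.2 units further apart.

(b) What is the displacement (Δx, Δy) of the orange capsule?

(-1.8, -0.6)

The orange capsule was at about (10.7, 6.2) and moved to about (8.9, 5.6).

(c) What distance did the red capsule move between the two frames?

2.3

From (5.9, 3.1) to (3.7, 3.6), the red capsule covered √(2.2² + 0.5²) ≈ 2.3 units.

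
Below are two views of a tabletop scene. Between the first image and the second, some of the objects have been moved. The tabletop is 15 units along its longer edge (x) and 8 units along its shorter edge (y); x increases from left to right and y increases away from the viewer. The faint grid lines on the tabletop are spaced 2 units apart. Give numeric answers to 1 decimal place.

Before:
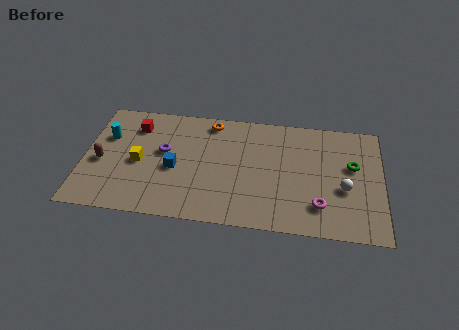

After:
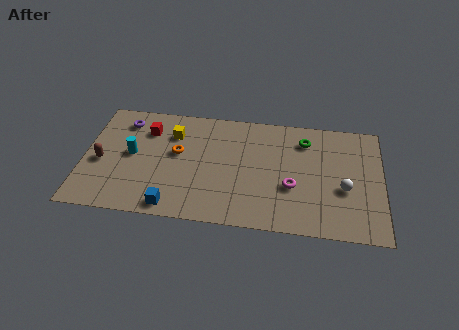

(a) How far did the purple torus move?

2.8

The purple torus moved from about (4.0, 4.6) to (1.9, 6.5), a distance of √(2.1² + 1.9²) ≈ 2.8.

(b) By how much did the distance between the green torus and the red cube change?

-3.1

Before: roughly 11.1 units apart; after: 8.0. That's 3.1 units closer together.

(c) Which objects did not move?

the white sphere and the brown capsule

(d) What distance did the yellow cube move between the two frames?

2.7

The yellow cube was near (2.8, 3.7) before and (4.4, 5.9) after, so it travelled √(1.6² + 2.2²) ≈ 2.7 units.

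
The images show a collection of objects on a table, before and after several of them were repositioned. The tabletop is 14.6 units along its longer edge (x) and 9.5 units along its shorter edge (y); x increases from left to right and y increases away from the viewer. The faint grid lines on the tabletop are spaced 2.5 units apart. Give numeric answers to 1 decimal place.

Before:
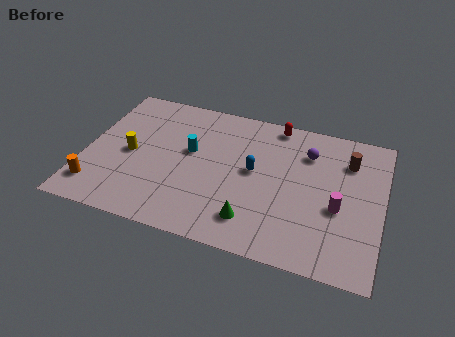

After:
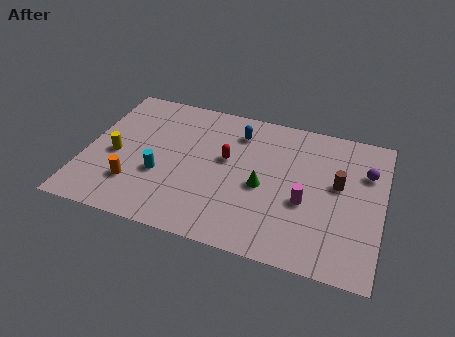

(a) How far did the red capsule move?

3.8

From (9.1, 8.6) to (6.9, 5.5), the red capsule covered √(2.2² + 3.1²) ≈ 3.8 units.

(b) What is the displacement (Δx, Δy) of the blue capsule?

(-1.0, 2.4)

From the two frames, the blue capsule sits at roughly (8.3, 5.1) before and (7.3, 7.5) after.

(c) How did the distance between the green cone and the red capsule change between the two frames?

-4.4

The distance was about 6.7 in the first image and 2.3 in the second, so they moved 4.4 units closer together.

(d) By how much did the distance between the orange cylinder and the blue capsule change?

-1.3

Before: roughly 8.2 units apart; after: 6.9. That's 1.3 units closer together.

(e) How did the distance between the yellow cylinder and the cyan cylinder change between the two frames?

-0.7

The distance was about 3.1 in the first image and 2.4 in the second, so they moved 0.7 units closer together.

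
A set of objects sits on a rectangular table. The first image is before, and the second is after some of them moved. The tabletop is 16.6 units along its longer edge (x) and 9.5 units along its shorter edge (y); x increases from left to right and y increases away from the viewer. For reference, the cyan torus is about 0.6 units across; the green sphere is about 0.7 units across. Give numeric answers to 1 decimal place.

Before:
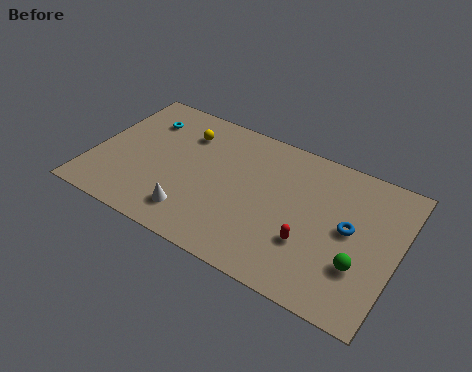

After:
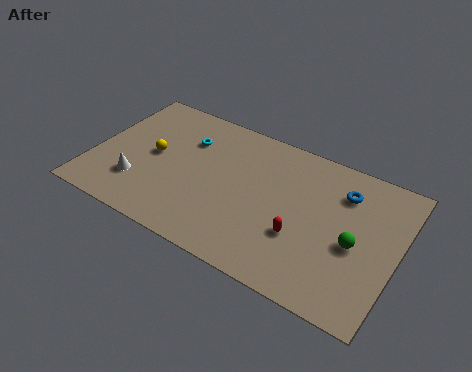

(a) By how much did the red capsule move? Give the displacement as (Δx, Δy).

(-0.5, 0.2)

The red capsule started near (12.1, 3.1) and ended near (11.6, 3.3).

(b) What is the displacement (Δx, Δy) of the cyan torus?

(2.5, -0.4)

The cyan torus started near (2.3, 7.2) and ended near (4.8, 6.8).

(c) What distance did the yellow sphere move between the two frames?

2.7

The yellow sphere was near (4.6, 7.2) before and (3.2, 4.9) after, so it travelled √(1.4² + 2.3²) ≈ 2.7 units.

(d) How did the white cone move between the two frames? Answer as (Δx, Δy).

(-3.2, 0.7)

The white cone was at about (5.9, 1.9) and moved to about (2.7, 2.6).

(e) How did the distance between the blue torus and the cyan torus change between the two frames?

-3.3

They were about 11.9 units apart before and 8.6 after — 3.3 units closer together.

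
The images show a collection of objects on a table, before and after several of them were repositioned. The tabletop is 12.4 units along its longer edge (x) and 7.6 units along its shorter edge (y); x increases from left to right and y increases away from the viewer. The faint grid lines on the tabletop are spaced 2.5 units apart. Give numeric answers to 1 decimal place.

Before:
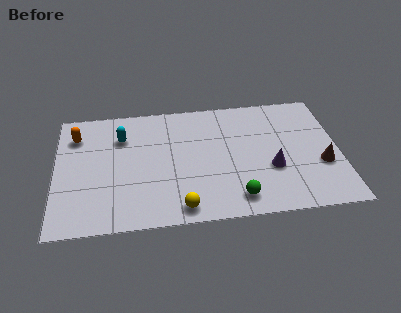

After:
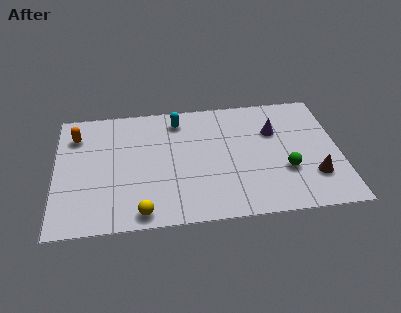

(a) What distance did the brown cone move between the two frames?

0.8

The brown cone moved from about (11.6, 2.8) to (11.2, 2.1), a distance of √(0.4² + 0.7²) ≈ 0.8.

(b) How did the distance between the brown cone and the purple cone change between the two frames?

+1.2

Before: roughly 2.2 units apart; after: 3.4. That's 1.2 units further apart.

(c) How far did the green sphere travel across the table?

2.6

The green sphere was near (7.8, 1.2) before and (10.0, 2.6) after, so it travelled √(2.2² + 1.4²) ≈ 2.6 units.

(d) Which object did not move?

the orange capsule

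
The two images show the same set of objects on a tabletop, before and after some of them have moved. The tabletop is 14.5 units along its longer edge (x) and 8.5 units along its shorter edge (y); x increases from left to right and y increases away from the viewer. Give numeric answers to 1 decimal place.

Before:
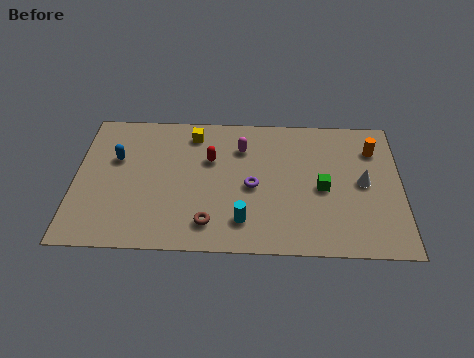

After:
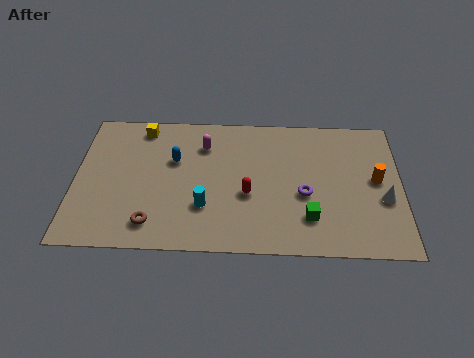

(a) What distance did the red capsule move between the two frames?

2.7

The red capsule moved from about (6.0, 5.5) to (7.7, 3.4), a distance of √(1.7² + 2.1²) ≈ 2.7.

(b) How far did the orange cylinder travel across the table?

1.9

The orange cylinder was near (13.3, 6.4) before and (13.4, 4.5) after, so it travelled √(0.1² + 1.9²) ≈ 1.9 units.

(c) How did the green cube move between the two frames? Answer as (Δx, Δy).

(-0.6, -1.8)

The green cube was at about (11.0, 3.9) and moved to about (10.4, 2.1).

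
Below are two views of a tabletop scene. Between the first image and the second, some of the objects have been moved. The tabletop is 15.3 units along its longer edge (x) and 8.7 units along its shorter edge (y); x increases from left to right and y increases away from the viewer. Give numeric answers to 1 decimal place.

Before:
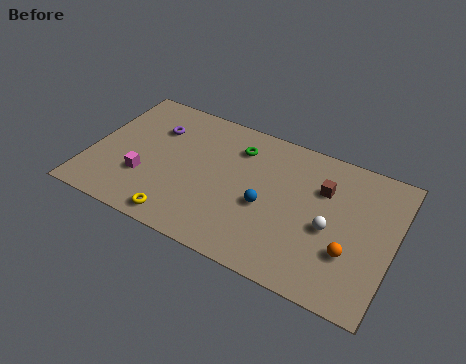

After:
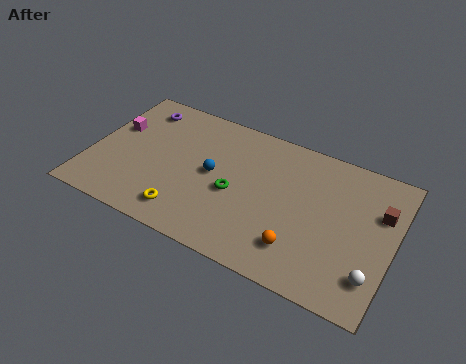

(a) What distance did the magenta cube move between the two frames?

3.2

From (2.9, 2.8) to (1.0, 5.4), the magenta cube covered √(1.9² + 2.6²) ≈ 3.2 units.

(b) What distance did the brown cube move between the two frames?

2.9

From (11.6, 6.0) to (14.5, 5.8), the brown cube covered √(2.9² + 0.2²) ≈ 2.9 units.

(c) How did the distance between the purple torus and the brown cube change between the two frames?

+4.0

They were about 8.6 units apart before and 12.6 after — 4.0 units further apart.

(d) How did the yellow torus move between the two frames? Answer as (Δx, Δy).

(0.2, 0.5)

The yellow torus started near (5.0, 1.0) and ended near (5.2, 1.5).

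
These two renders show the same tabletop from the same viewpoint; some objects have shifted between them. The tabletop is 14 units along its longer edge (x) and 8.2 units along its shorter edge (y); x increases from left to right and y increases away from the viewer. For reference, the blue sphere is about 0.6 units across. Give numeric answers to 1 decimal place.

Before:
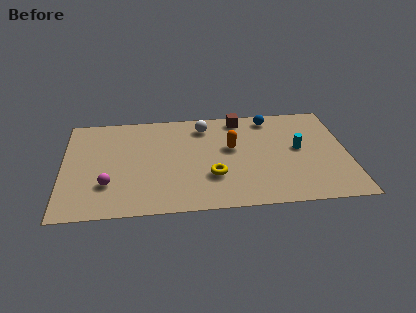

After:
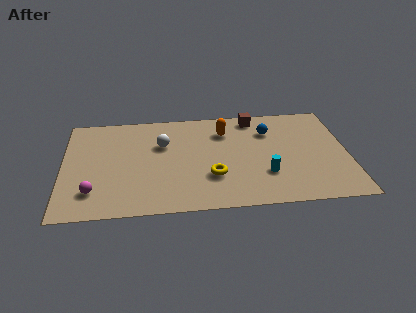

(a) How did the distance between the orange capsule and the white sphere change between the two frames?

+0.9

They were about 2.3 units apart before and 3.2 after — 0.9 units further apart.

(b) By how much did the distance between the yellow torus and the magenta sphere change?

+0.7

They were about 5.1 units apart before and 5.8 after — 0.7 units further apart.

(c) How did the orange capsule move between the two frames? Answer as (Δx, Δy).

(-0.3, 1.4)

The orange capsule was at about (8.3, 4.8) and moved to about (8.0, 6.2).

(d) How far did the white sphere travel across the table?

2.5

The white sphere was near (7.0, 6.7) before and (4.9, 5.4) after, so it travelled √(2.1² + 1.3²) ≈ 2.5 units.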